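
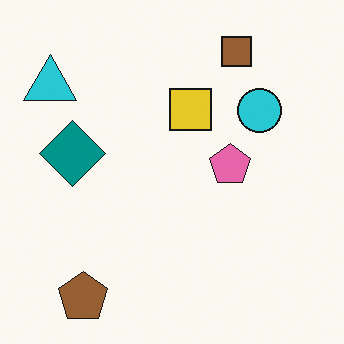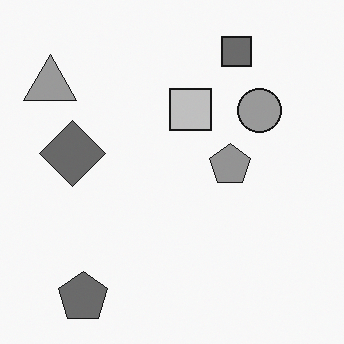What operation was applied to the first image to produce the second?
This is the original image converted to grayscale.

All color is removed — every shape is now a shade of grey.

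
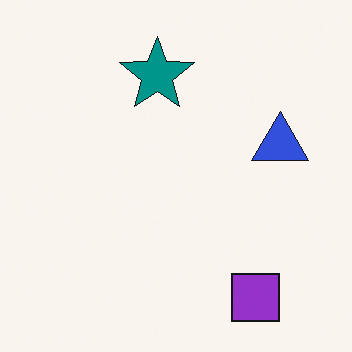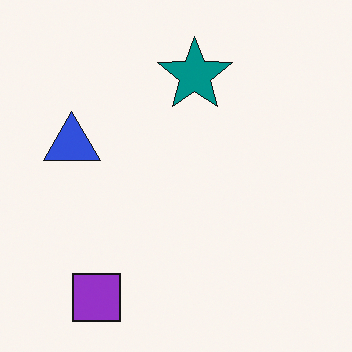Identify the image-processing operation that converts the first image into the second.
The second image is the first flipped horizontally (left ↔ right).

The blue triangle is in the right of the first image and the left of the second — shapes on opposite sides of the vertical midline have swapped in a mirror flip.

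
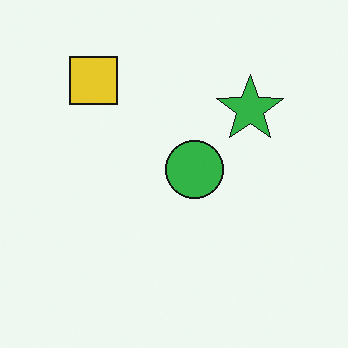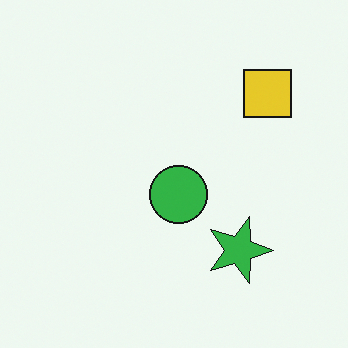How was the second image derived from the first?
The transformation is: rotated 90° clockwise.

The yellow square sits in the top-left of the first image and the top-right of the second — consistent with a whole-image 90° clockwise rotation.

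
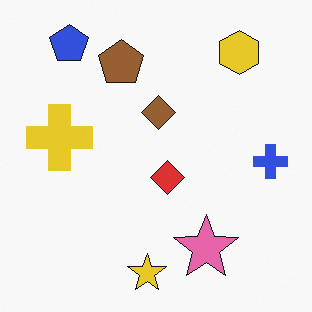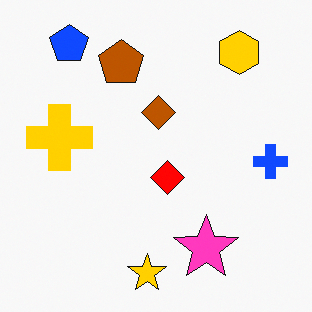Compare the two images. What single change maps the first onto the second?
The image was heavily oversaturated.

All colors are more vivid — a global saturation change.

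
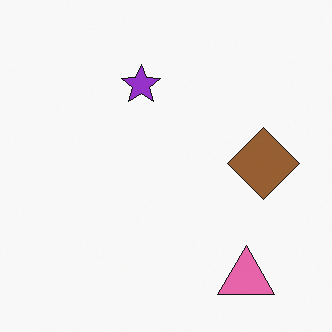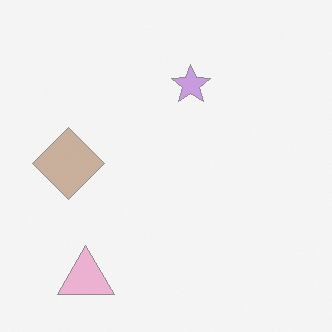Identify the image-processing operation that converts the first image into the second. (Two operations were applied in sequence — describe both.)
The image was flipped horizontally (left ↔ right), then given much lower contrast.

The brown diamond is in the right of the first image and the left of the second — shapes on opposite sides of the vertical midline have swapped in a mirror flip. Tones are pushed toward mid-grey across the whole image — a global contrast change.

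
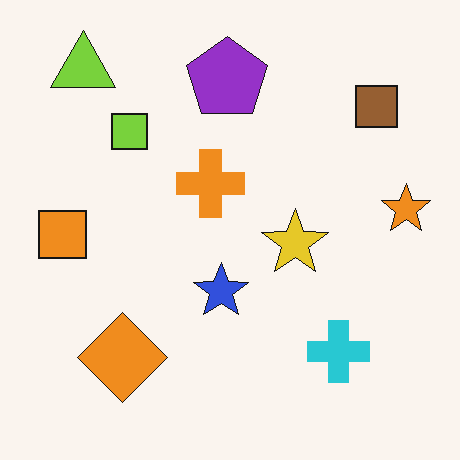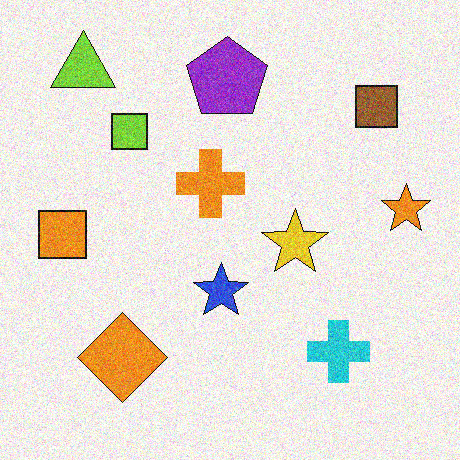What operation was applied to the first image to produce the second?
The transformation is: degraded with visible gaussian noise.

Random speckle covers the whole image, including the flat background.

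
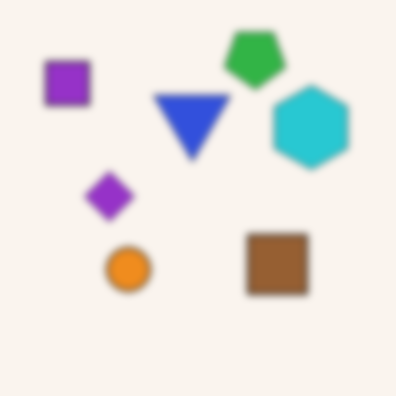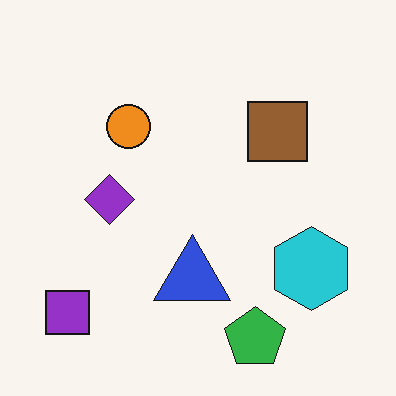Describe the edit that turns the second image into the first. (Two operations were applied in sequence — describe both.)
The transformation is: moderately blurred, then flipped vertically (top ↔ bottom).

Shape edges and outlines are uniformly softened across the whole image. The green pentagon is in the bottom of the second image and the top of the first — shapes on opposite sides of the horizontal midline have swapped in a mirror flip.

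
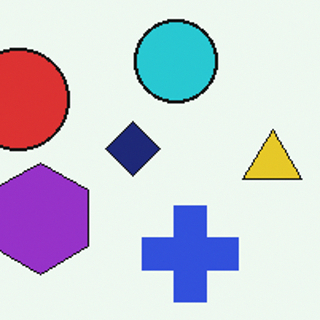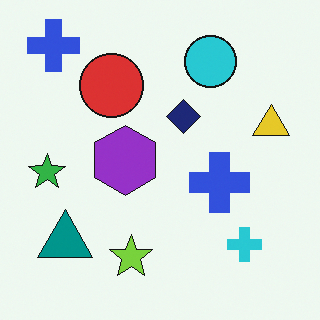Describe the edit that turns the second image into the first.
It was cropped slightly and scaled back up.

The visible shapes are larger and the field of view is narrower; shapes near the original edges may be partly or wholly outside the frame — a crop-and-rescale.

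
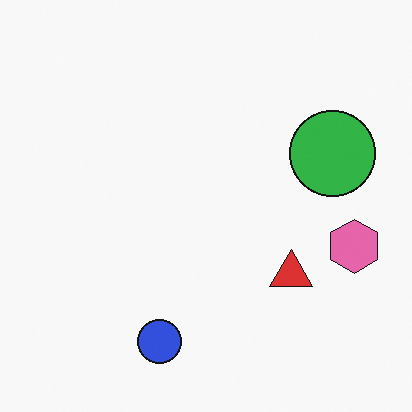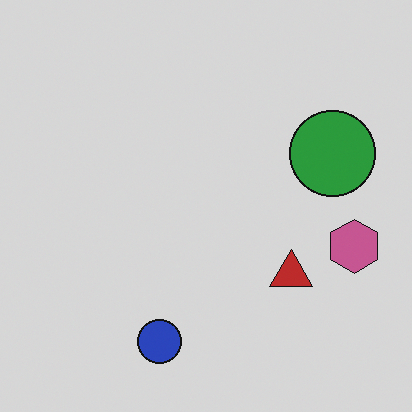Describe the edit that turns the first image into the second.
Darkened a little.

Every pixel — background and shapes alike — is uniformly darkened.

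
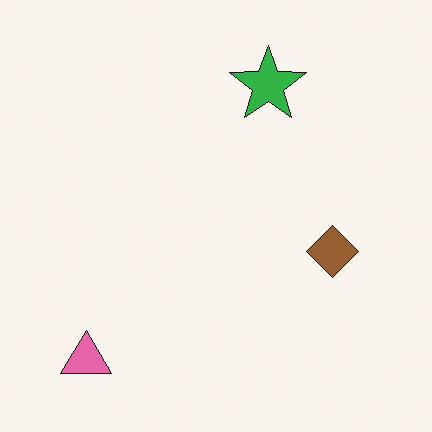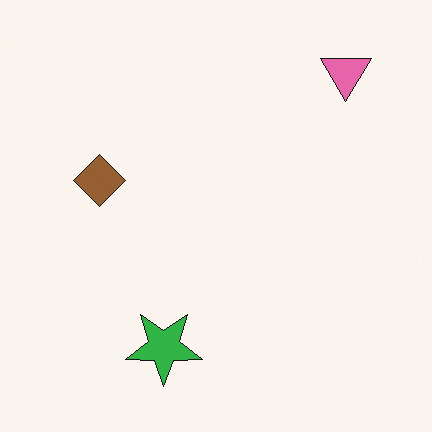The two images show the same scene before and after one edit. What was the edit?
It was rotated 180°.

The pink triangle sits in the bottom-left of the first image and the top-right of the second — consistent with a whole-image 180° rotation.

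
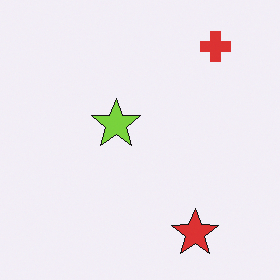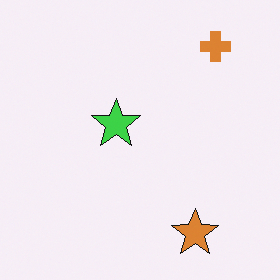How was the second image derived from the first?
The second image is the first hue-shifted slightly.

Every shape's color has rotated by the same amount around the hue wheel — a uniform hue shift.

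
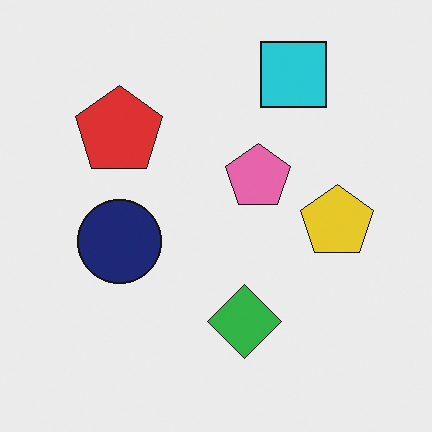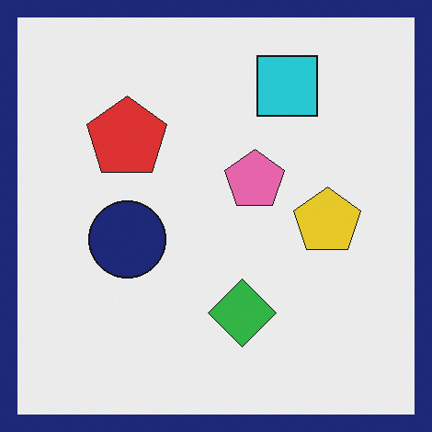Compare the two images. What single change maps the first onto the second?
The transformation is: framed with a navy border.

A solid navy frame runs around the edge of the second image, with the content slightly shrunk inside it.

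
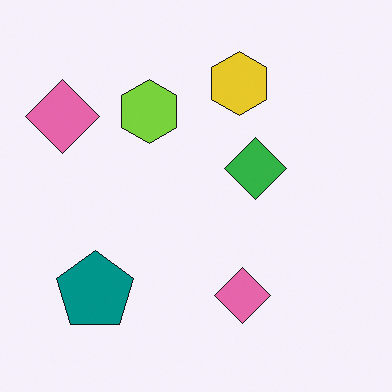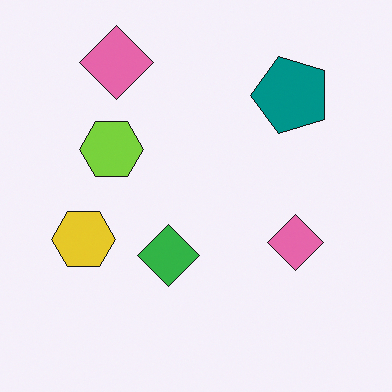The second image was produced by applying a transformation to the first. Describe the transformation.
This is the original image transposed (reflected across the top-left ↔ bottom-right diagonal).

Shapes have swapped their row and column positions — what was in the top-right is now in the bottom-left — a diagonal reflection.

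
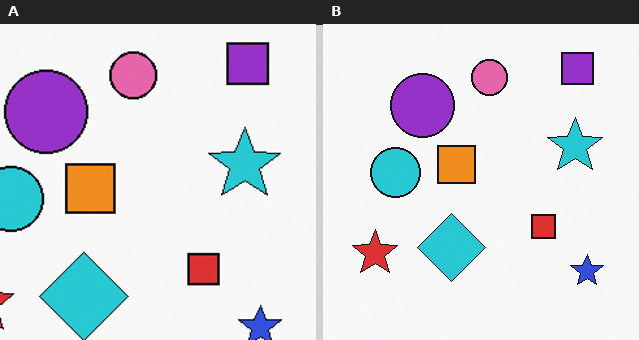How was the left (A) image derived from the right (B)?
It was cropped slightly and scaled back up.

The visible shapes are larger and the field of view is narrower; shapes near the original edges may be partly or wholly outside the frame — a crop-and-rescale.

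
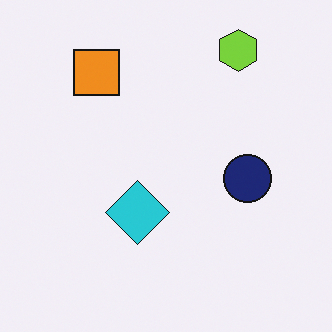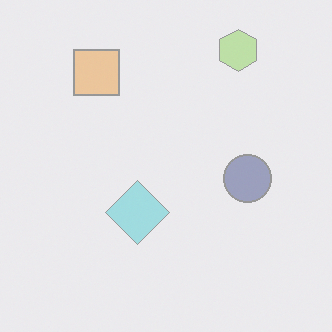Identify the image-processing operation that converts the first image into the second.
The image was given much lower contrast.

Tones are pushed toward mid-grey across the whole image — a global contrast change.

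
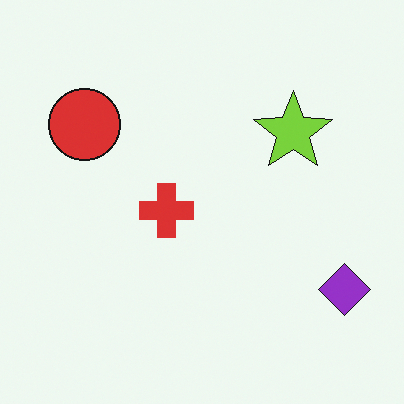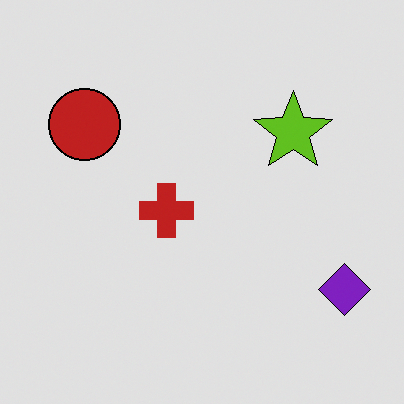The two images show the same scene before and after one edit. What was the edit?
The transformation is: posterized to a reduced palette.

Each flat color has snapped to a coarser quantized level — most visibly, the near-white background has dropped to a flat grey.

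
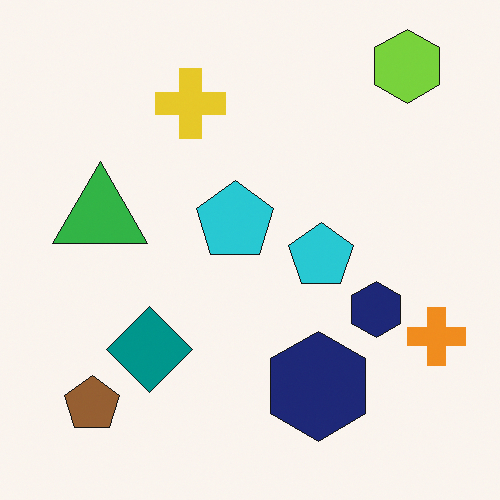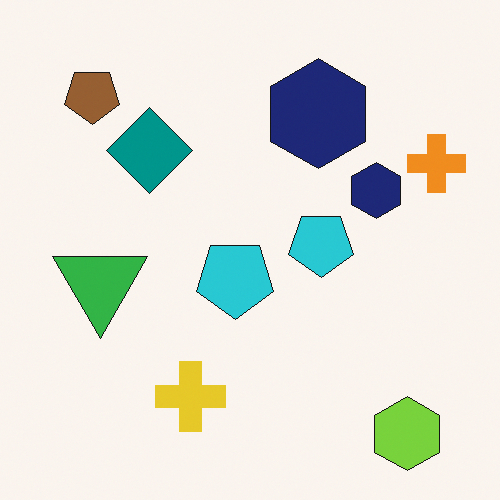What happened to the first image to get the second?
The image was flipped vertically (top ↔ bottom).

The lime hexagon is in the top-right of the first image and the bottom-right of the second — shapes on opposite sides of the horizontal midline have swapped in a mirror flip.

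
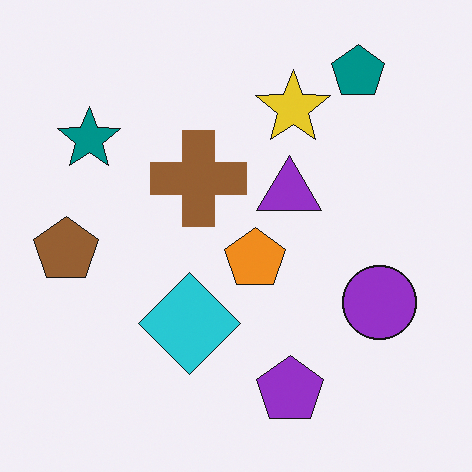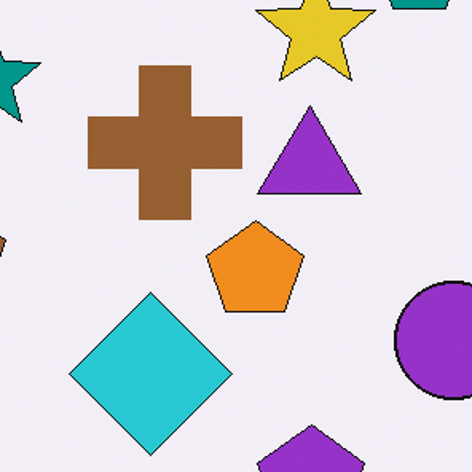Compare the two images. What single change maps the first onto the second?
This is the original image cropped slightly and scaled back up.

The visible shapes are larger and the field of view is narrower; shapes near the original edges may be partly or wholly outside the frame — a crop-and-rescale.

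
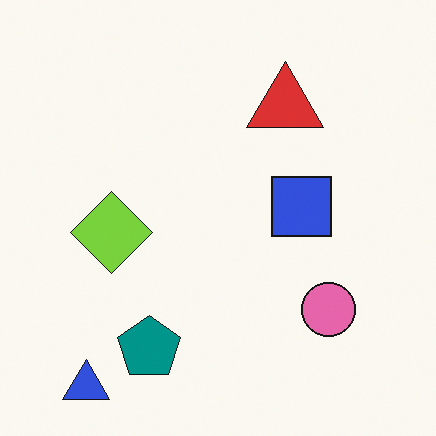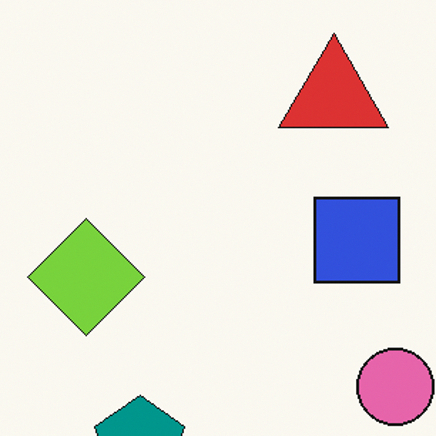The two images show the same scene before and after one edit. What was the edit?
The image was cropped to a modestly smaller region and rescaled.

The visible shapes are larger and the field of view is narrower; shapes near the original edges may be partly or wholly outside the frame — a crop-and-rescale.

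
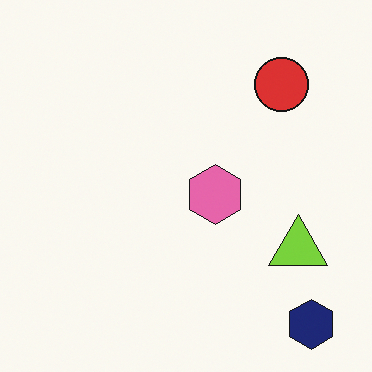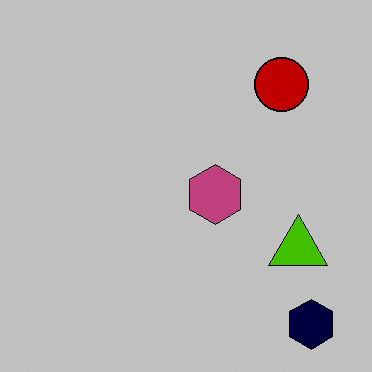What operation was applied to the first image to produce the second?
Heavily posterized to just a handful of flat colors.

Each flat color has snapped to a coarser quantized level — most visibly, the near-white background has dropped to a flat grey.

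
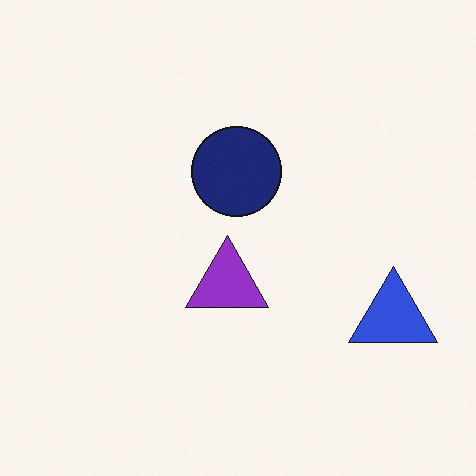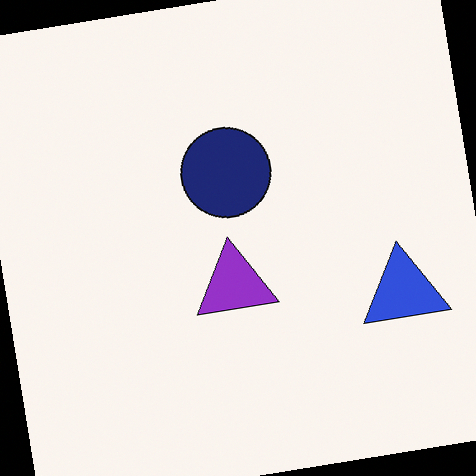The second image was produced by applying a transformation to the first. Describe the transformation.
It was rotated counter-clockwise by a slight angle.

Every shape is tilted by the same angle and the image corners show triangular fill wedges — a whole-image rotation by a non-right angle.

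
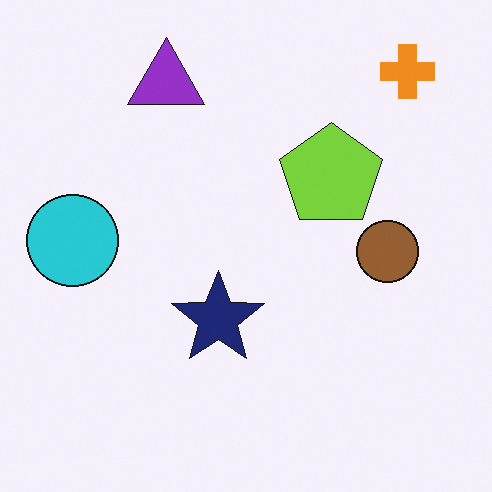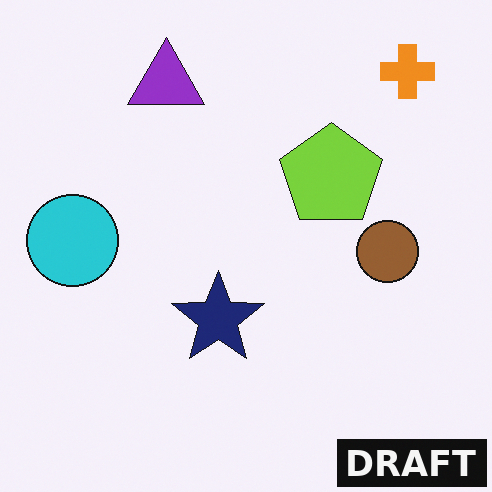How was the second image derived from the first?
Watermarked with the text "DRAFT" in the lower-right corner.

A dark label reading "DRAFT" appears in the lower-right corner.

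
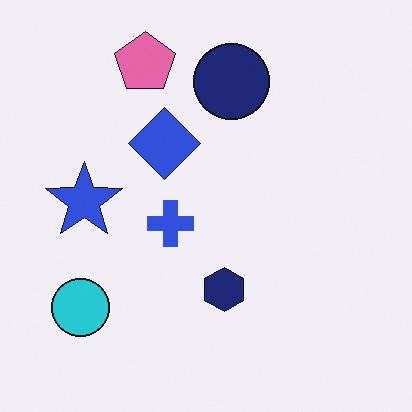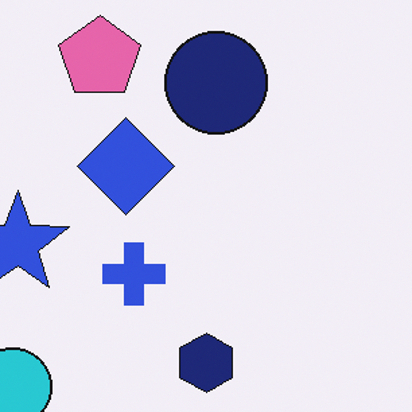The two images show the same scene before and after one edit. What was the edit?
The second image is the first cropped slightly and scaled back up.

The visible shapes are larger and the field of view is narrower; shapes near the original edges may be partly or wholly outside the frame — a crop-and-rescale.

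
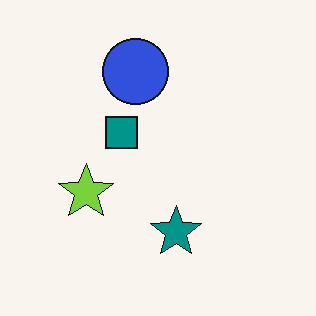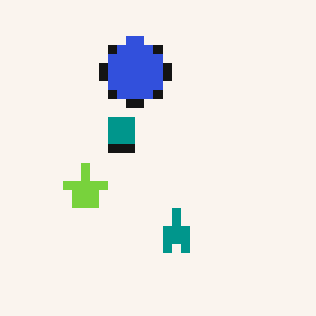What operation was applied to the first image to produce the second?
It was heavily pixelated into large blocks.

Shapes are reduced to large square blocks; fine edges and outlines are lost — a downscale-then-upscale (mosaic) effect.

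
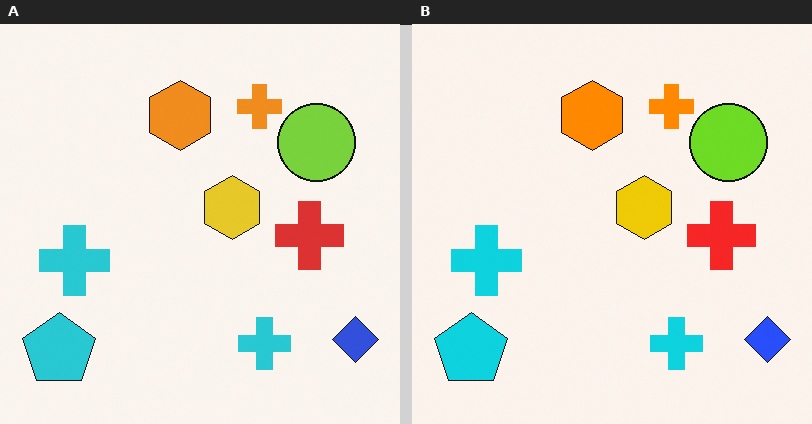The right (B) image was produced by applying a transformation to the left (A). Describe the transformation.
Slightly oversaturated.

All colors are more vivid — a global saturation change.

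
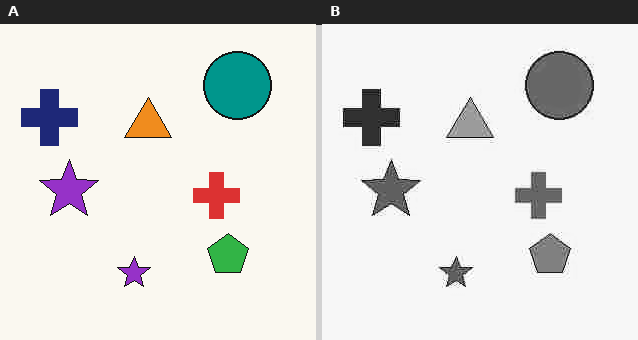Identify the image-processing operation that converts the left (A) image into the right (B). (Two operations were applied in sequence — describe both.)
The transformation is: heavily JPEG-compressed with obvious blocking artifacts, then converted to grayscale.

Blocky 8×8 compression artifacts appear around shape edges and the flat background shows ringing — characteristic JPEG degradation. All color is removed — every shape is now a shade of grey.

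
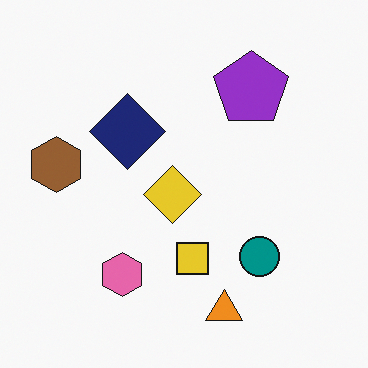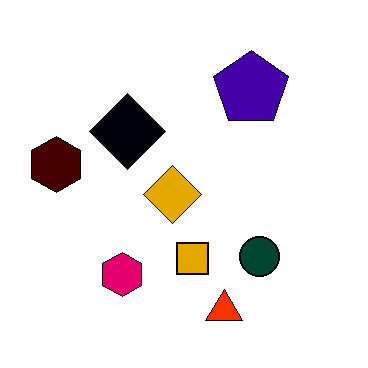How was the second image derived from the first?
The second image is the first given much higher contrast.

Tones are pushed away from mid-grey across the whole image — a global contrast change.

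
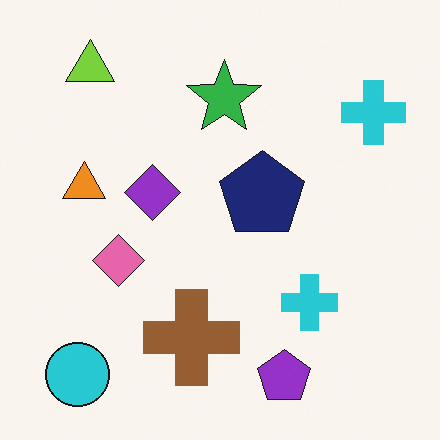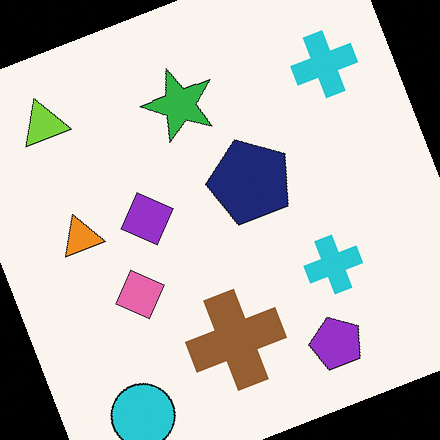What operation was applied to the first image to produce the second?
The image was rotated counter-clockwise by a moderate amount.

Every shape is tilted by the same angle and the image corners show triangular fill wedges — a whole-image rotation by a non-right angle.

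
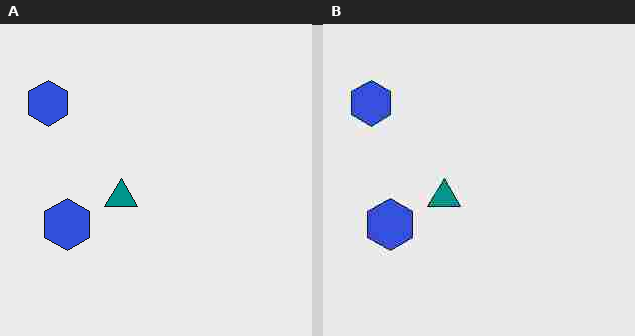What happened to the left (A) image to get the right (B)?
The image was degraded with heavy JPEG compression.

Blocky 8×8 compression artifacts appear around shape edges and the flat background shows ringing — characteristic JPEG degradation.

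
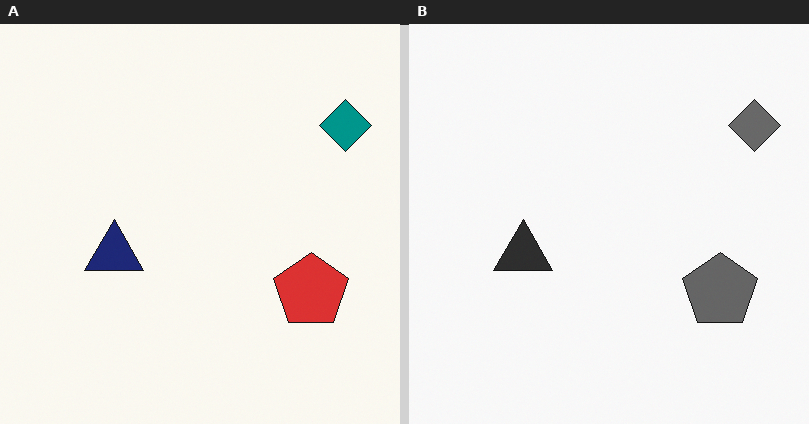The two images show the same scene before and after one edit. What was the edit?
The image was converted to grayscale.

All color is removed — every shape is now a shade of grey.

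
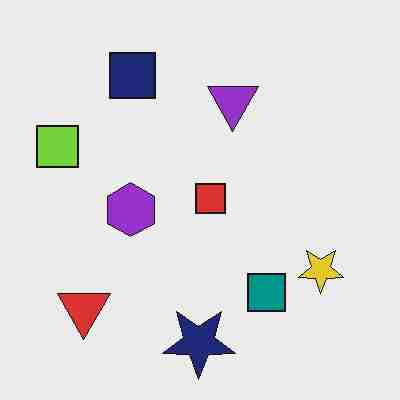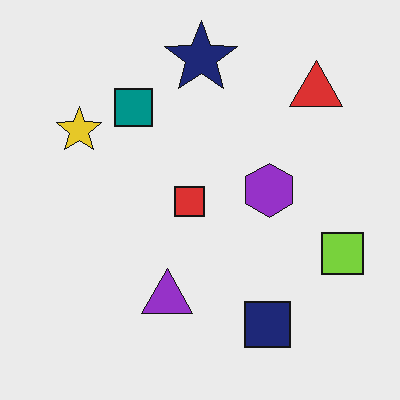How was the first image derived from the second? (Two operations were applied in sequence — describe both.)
The image was rotated 180°, then heavily JPEG-compressed with obvious blocking artifacts.

The red triangle sits in the top-right of the second image and the bottom-left of the first — consistent with a whole-image 180° rotation. Blocky 8×8 compression artifacts appear around shape edges and the flat background shows ringing — characteristic JPEG degradation.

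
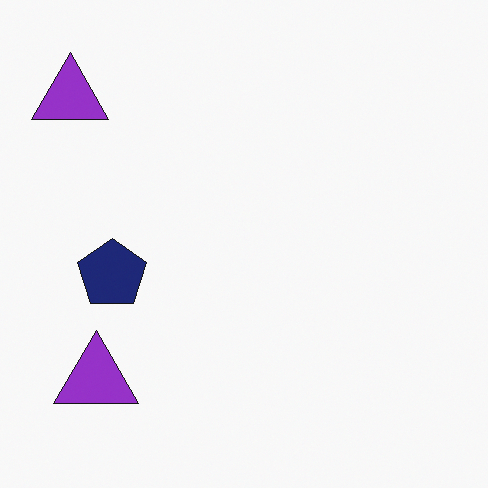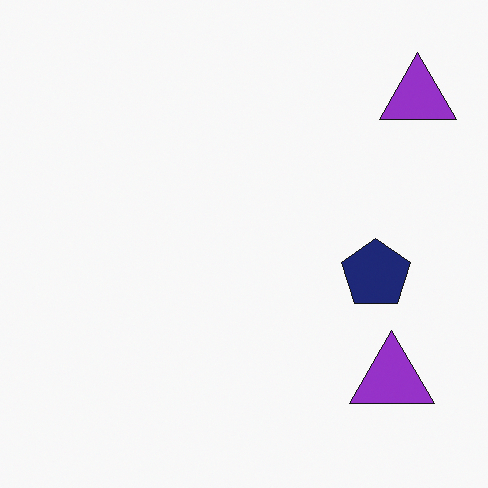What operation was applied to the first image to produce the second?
The second image is the first flipped horizontally (left ↔ right).

The navy pentagon is in the left of the first image and the right of the second — shapes on opposite sides of the vertical midline have swapped in a mirror flip.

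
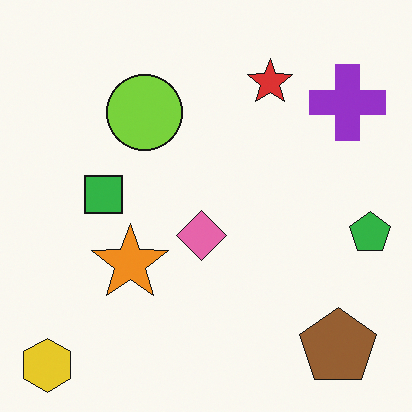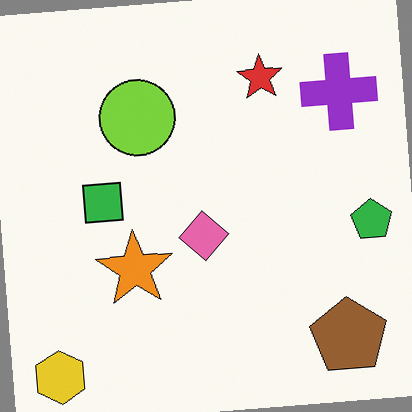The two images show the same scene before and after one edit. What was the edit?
The image was rotated counter-clockwise by a slight angle.

Every shape is tilted by the same angle and the image corners show triangular fill wedges — a whole-image rotation by a non-right angle.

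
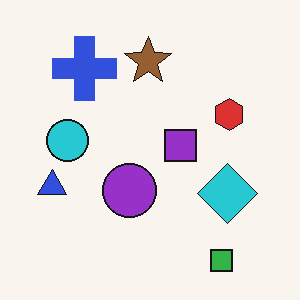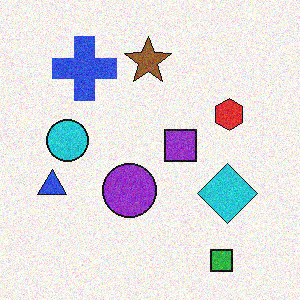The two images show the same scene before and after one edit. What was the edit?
It was degraded with visible gaussian noise.

Random speckle covers the whole image, including the flat background.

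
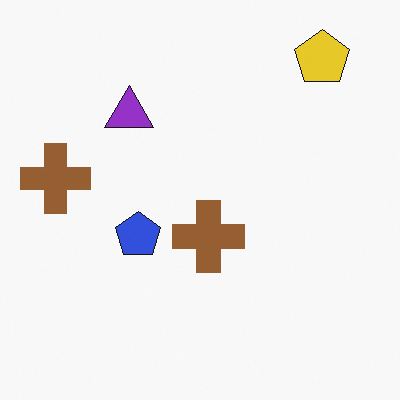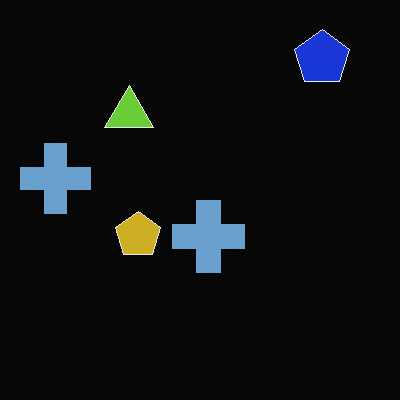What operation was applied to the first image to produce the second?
The image was color-inverted (negative).

The light background has become dark and every shape's color is its complement — a photographic negative.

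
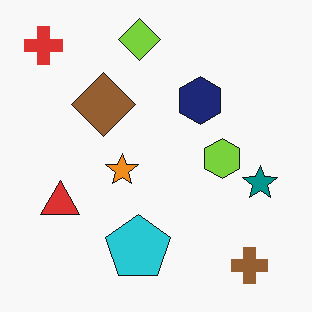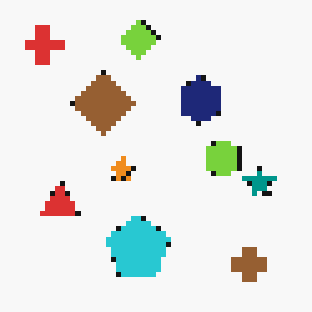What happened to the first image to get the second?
The image was lightly pixelated (a mild mosaic effect).

Shapes are reduced to large square blocks; fine edges and outlines are lost — a downscale-then-upscale (mosaic) effect.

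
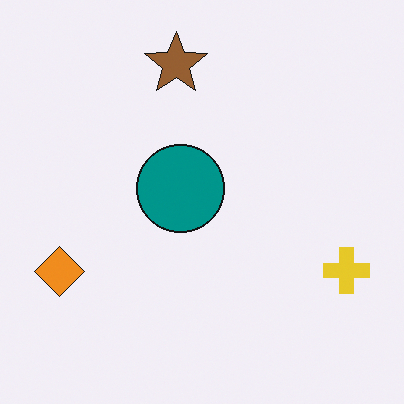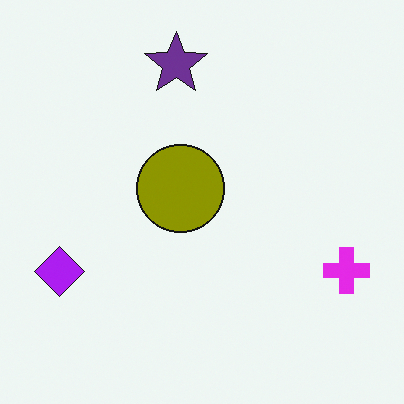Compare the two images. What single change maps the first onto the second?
This is the original image hue-shifted through roughly half the color wheel.

Every shape's color has rotated by the same amount around the hue wheel — a uniform hue shift.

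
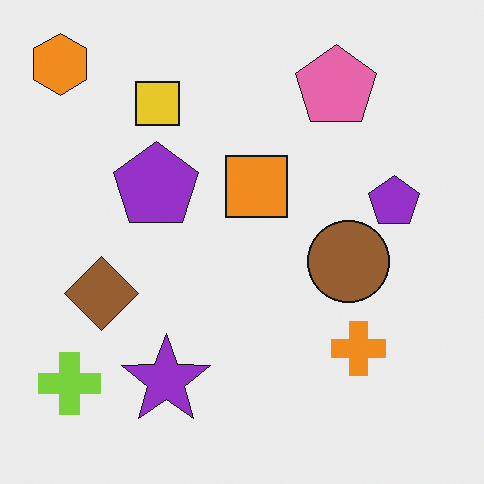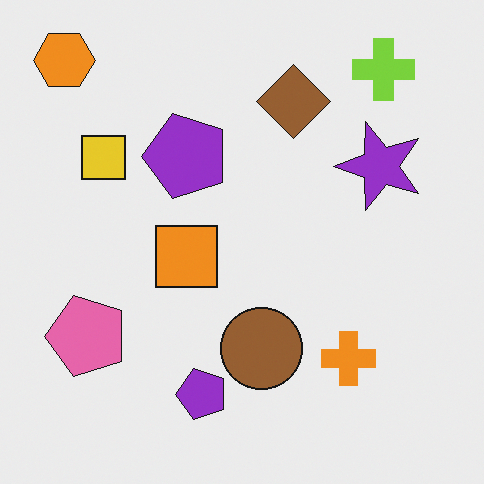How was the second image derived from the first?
This is the original image transposed (reflected across the top-left ↔ bottom-right diagonal).

Shapes have swapped their row and column positions — what was in the top-right is now in the bottom-left — a diagonal reflection.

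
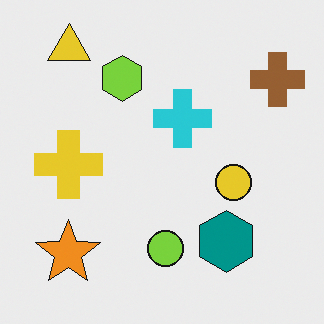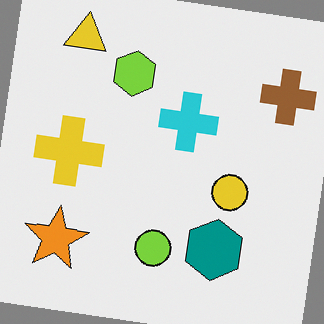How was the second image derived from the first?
The transformation is: rotated clockwise by a few degrees.

Every shape is tilted by the same angle and the image corners show triangular fill wedges — a whole-image rotation by a non-right angle.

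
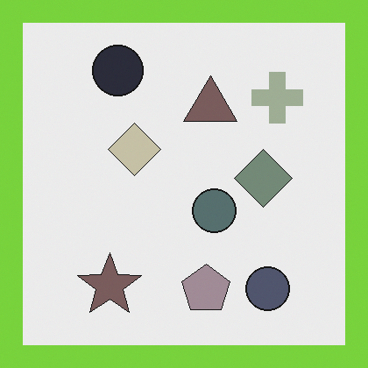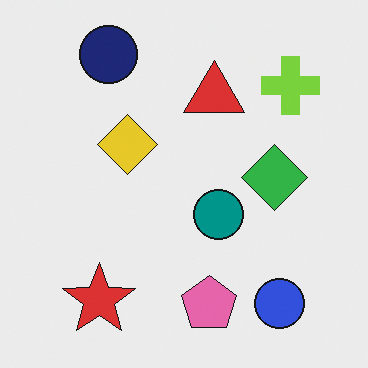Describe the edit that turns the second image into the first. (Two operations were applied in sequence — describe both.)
The image was made much more muted (saturation change), then framed with a lime border.

All colors are more muted and greyish — a global saturation change. A solid lime frame runs around the edge of the first image, with the content slightly shrunk inside it.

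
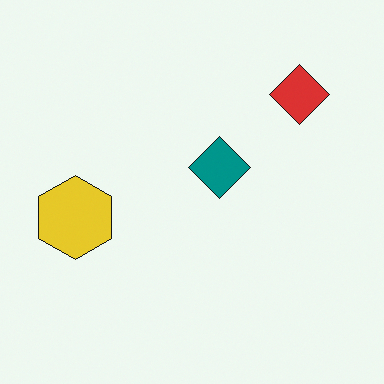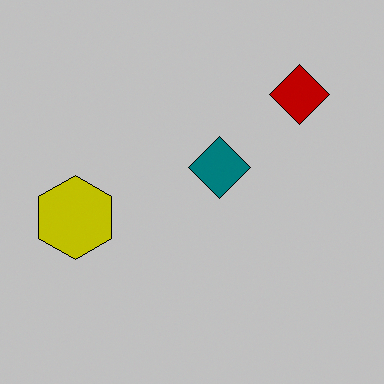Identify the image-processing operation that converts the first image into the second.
The second image is the first heavily posterized to just a handful of flat colors.

Each flat color has snapped to a coarser quantized level — most visibly, the near-white background has dropped to a flat grey.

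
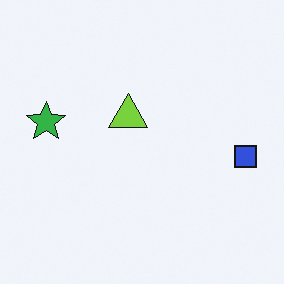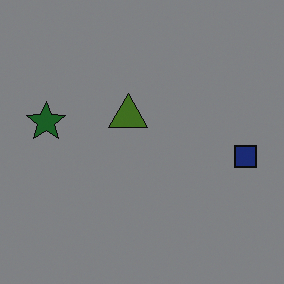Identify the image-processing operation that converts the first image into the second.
The transformation is: substantially darkened.

Every pixel — background and shapes alike — is uniformly darkened.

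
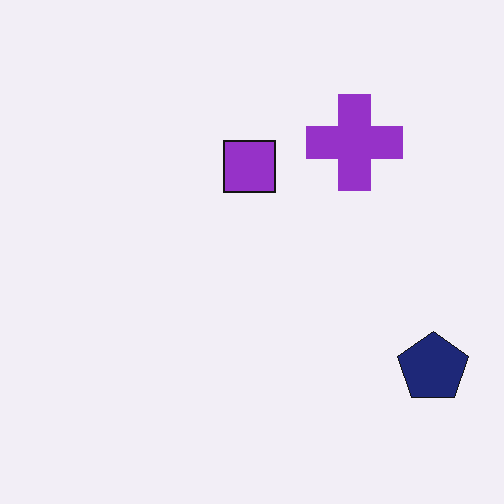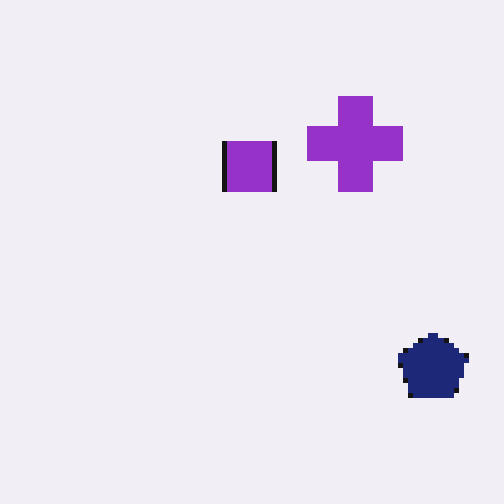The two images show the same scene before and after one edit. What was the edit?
The second image is the first lightly pixelated (a mild mosaic effect).

Shapes are reduced to large square blocks; fine edges and outlines are lost — a downscale-then-upscale (mosaic) effect.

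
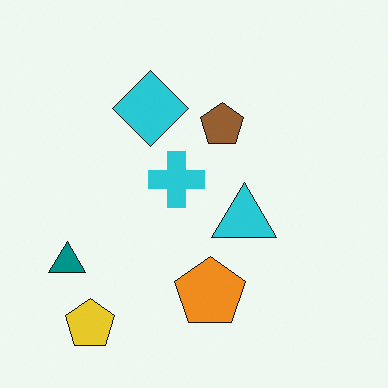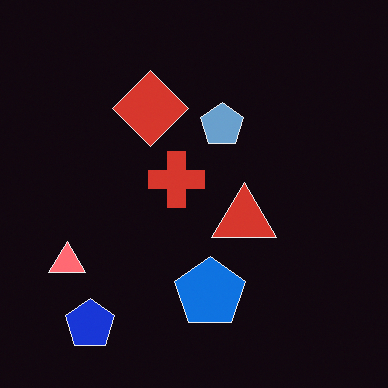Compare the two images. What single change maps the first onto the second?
The transformation is: color-inverted (negative).

The light background has become dark and every shape's color is its complement — a photographic negative.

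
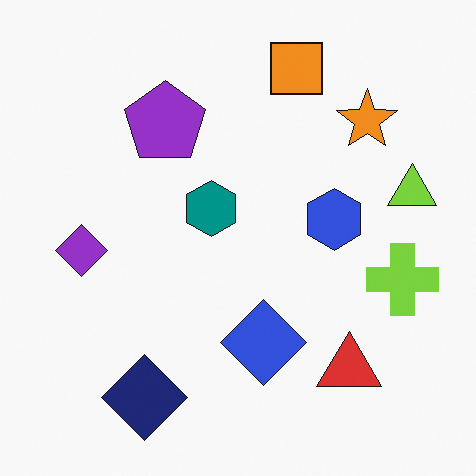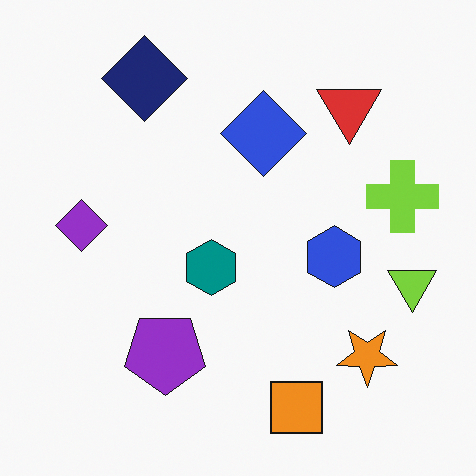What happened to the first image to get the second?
It was flipped vertically (top ↔ bottom).

The orange square is in the top of the first image and the bottom of the second — shapes on opposite sides of the horizontal midline have swapped in a mirror flip.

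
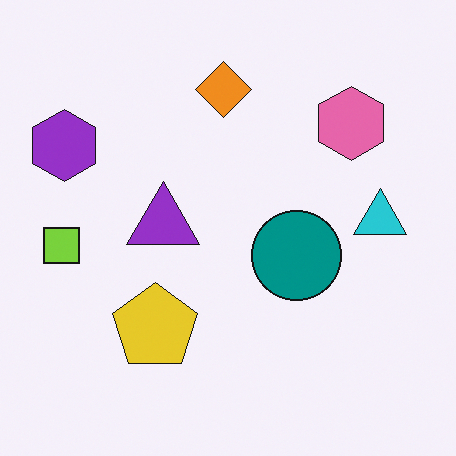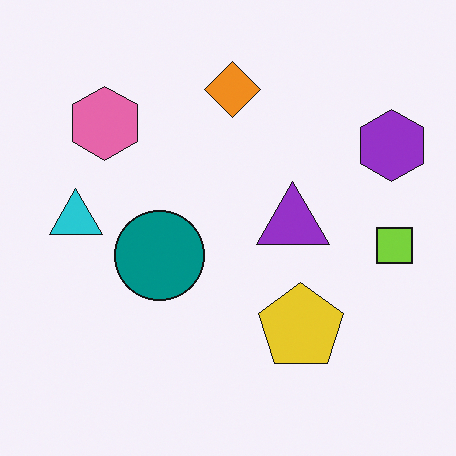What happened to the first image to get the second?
The image was flipped horizontally (left ↔ right).

The lime square is in the left of the first image and the right of the second — shapes on opposite sides of the vertical midline have swapped in a mirror flip.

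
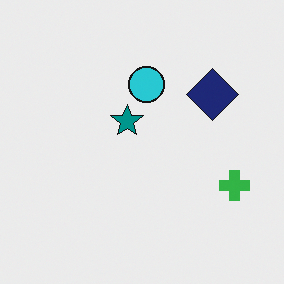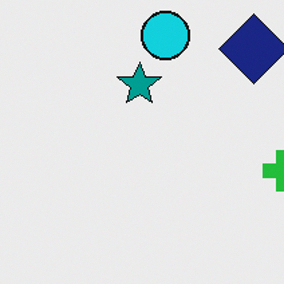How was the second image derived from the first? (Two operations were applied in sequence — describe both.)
The image was slightly oversaturated, then cropped to a modestly smaller region and rescaled.

All colors are more vivid — a global saturation change. The visible shapes are larger and the field of view is narrower; shapes near the original edges may be partly or wholly outside the frame — a crop-and-rescale.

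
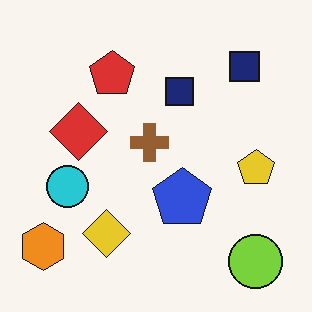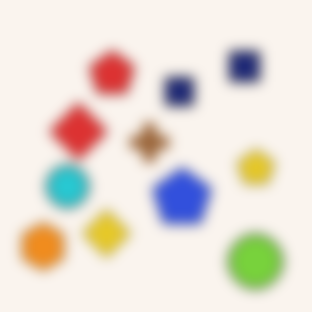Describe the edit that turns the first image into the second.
Strongly gaussian-blurred.

Shape edges and outlines are uniformly softened across the whole image.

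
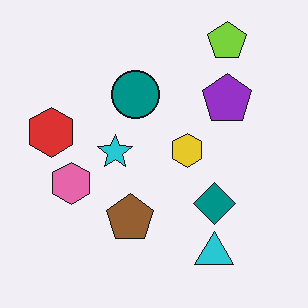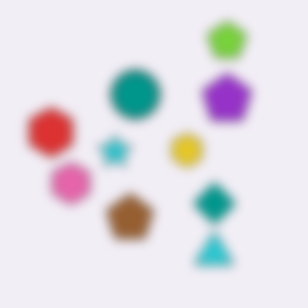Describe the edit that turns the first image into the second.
It was strongly gaussian-blurred.

Shape edges and outlines are uniformly softened across the whole image.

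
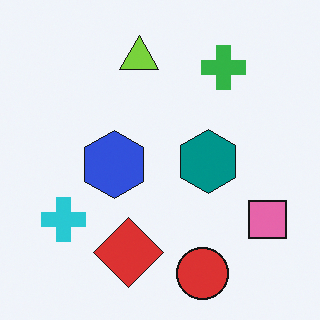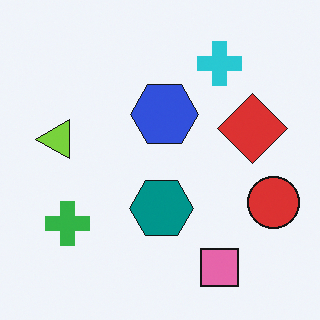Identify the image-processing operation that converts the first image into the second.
It was transposed (reflected across the top-left ↔ bottom-right diagonal).

Shapes have swapped their row and column positions — what was in the top-right is now in the bottom-left — a diagonal reflection.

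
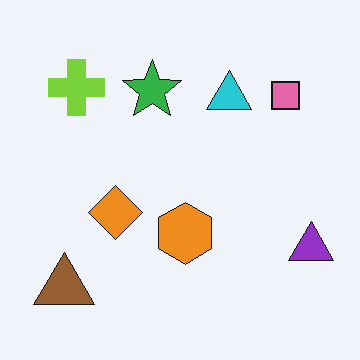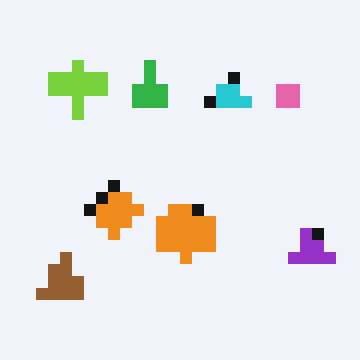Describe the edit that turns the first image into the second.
Coarsely pixelated.

Shapes are reduced to large square blocks; fine edges and outlines are lost — a downscale-then-upscale (mosaic) effect.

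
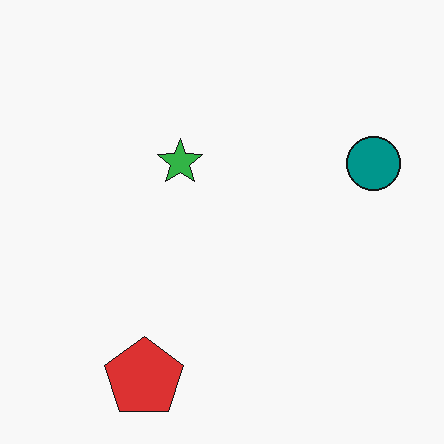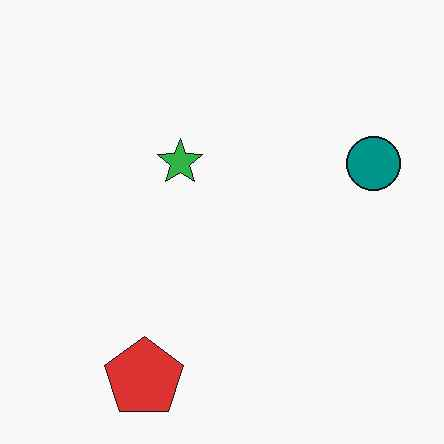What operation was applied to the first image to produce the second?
The second image is the first given moderate JPEG compression.

Blocky 8×8 compression artifacts appear around shape edges and the flat background shows ringing — characteristic JPEG degradation.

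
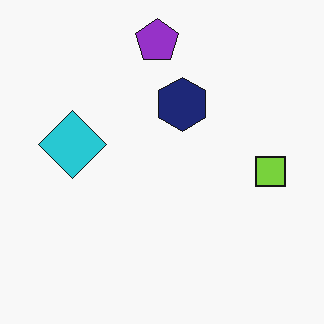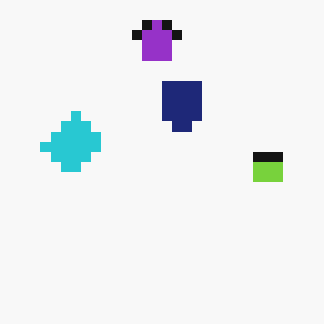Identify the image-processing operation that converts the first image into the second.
The image was coarsely pixelated.

Shapes are reduced to large square blocks; fine edges and outlines are lost — a downscale-then-upscale (mosaic) effect.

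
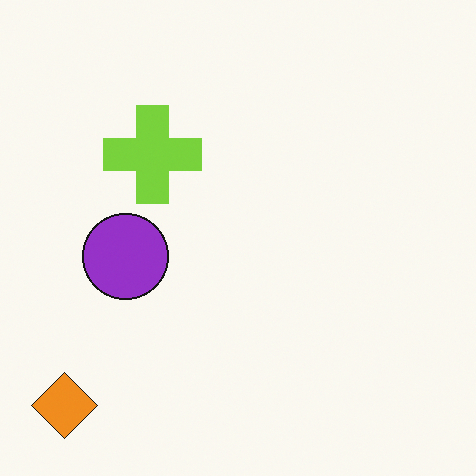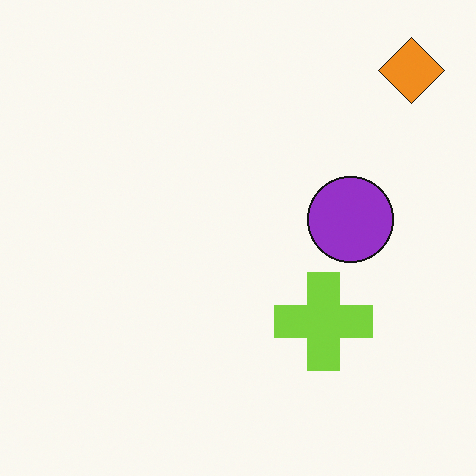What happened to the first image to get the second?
Rotated 180°.

The orange diamond sits in the bottom-left of the first image and the top-right of the second — consistent with a whole-image 180° rotation.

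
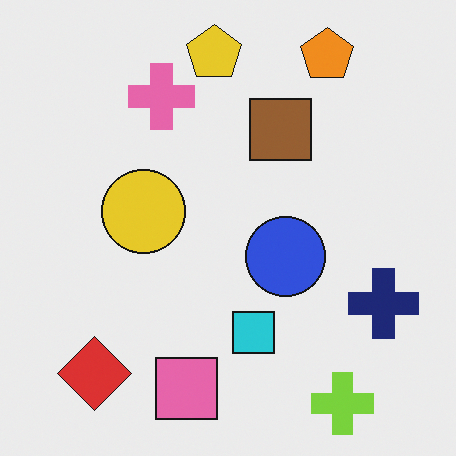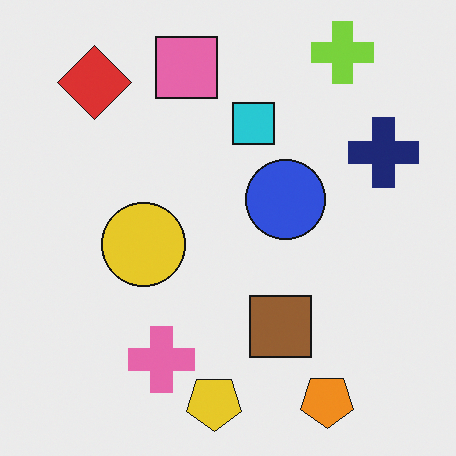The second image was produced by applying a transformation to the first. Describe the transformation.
Flipped vertically (top ↔ bottom).

The yellow pentagon is in the top of the first image and the bottom of the second — shapes on opposite sides of the horizontal midline have swapped in a mirror flip.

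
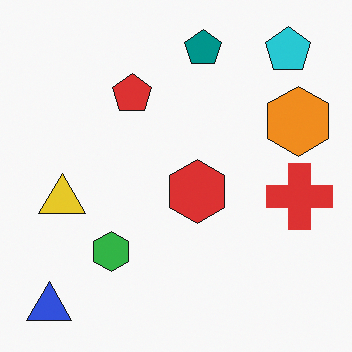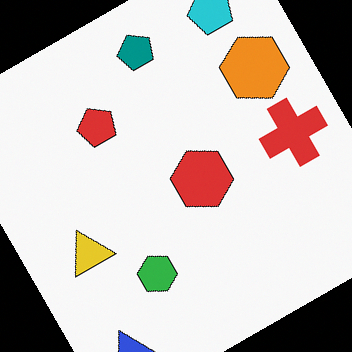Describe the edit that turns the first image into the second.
The second image is the first rotated counter-clockwise by a clearly visible amount.

Every shape is tilted by the same angle and the image corners show triangular fill wedges — a whole-image rotation by a non-right angle.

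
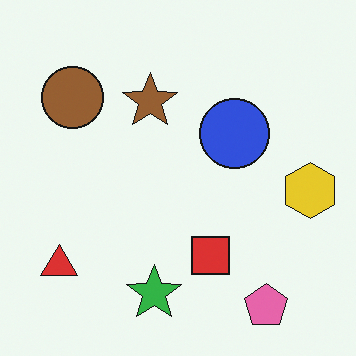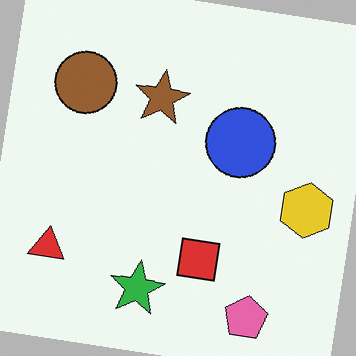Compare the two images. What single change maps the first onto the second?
The image was rotated clockwise by a slight angle.

Every shape is tilted by the same angle and the image corners show triangular fill wedges — a whole-image rotation by a non-right angle.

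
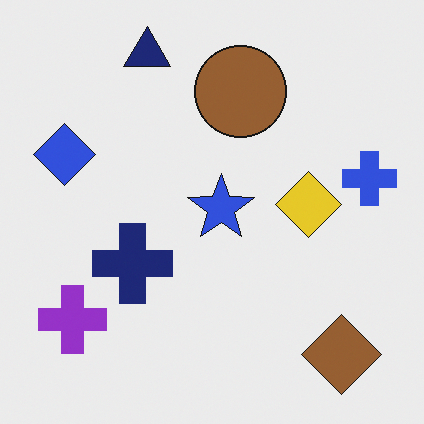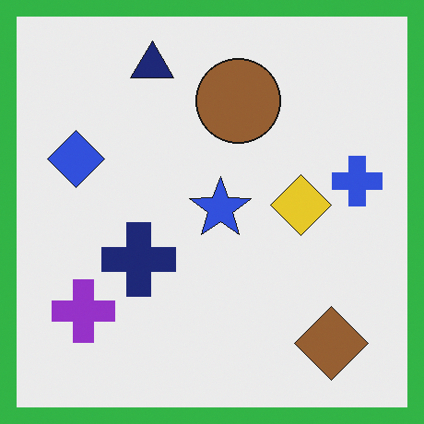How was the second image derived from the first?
Framed with a green border.

A solid green frame runs around the edge of the second image, with the content slightly shrunk inside it.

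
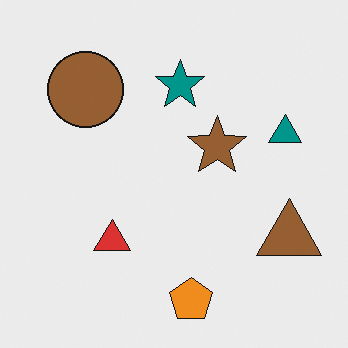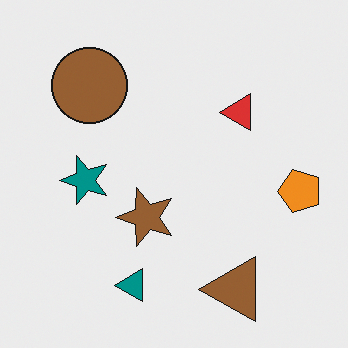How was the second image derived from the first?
This is the original image transposed (reflected across the top-left ↔ bottom-right diagonal).

Shapes have swapped their row and column positions — what was in the top-right is now in the bottom-left — a diagonal reflection.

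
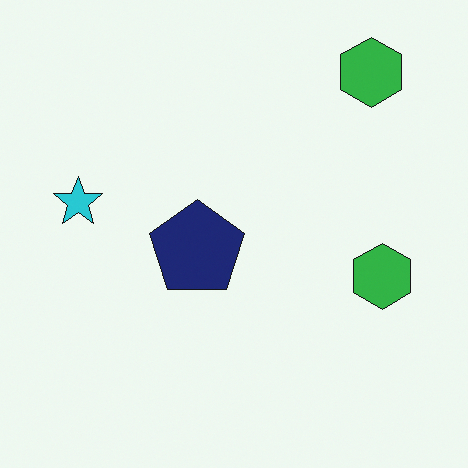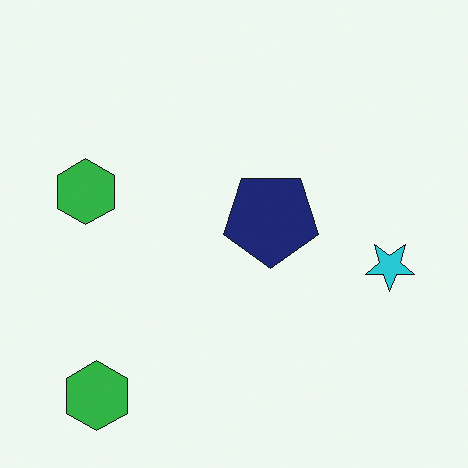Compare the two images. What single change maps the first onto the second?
The image was rotated 180°.

The cyan star sits in the left of the first image and the right of the second — consistent with a whole-image 180° rotation.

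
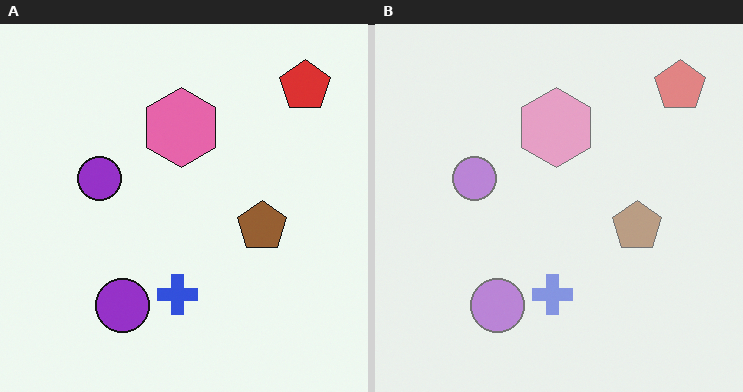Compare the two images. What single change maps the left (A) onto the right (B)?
It was given much lower contrast.

Tones are pushed toward mid-grey across the whole image — a global contrast change.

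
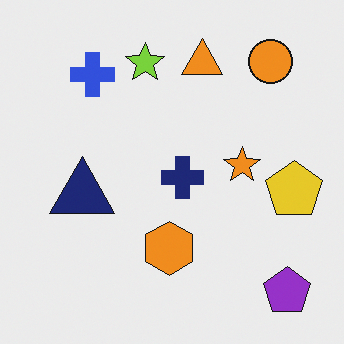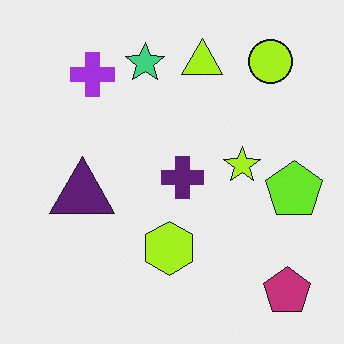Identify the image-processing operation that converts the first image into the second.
The second image is the first hue-shifted slightly.

Every shape's color has rotated by the same amount around the hue wheel — a uniform hue shift.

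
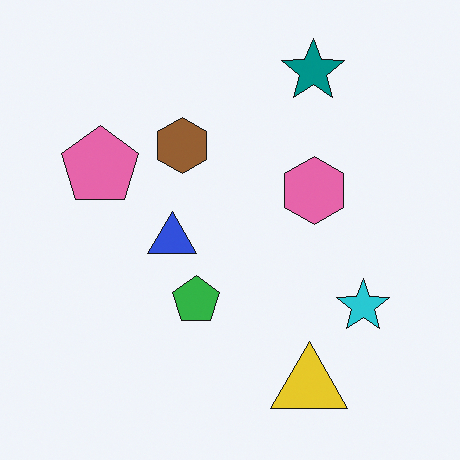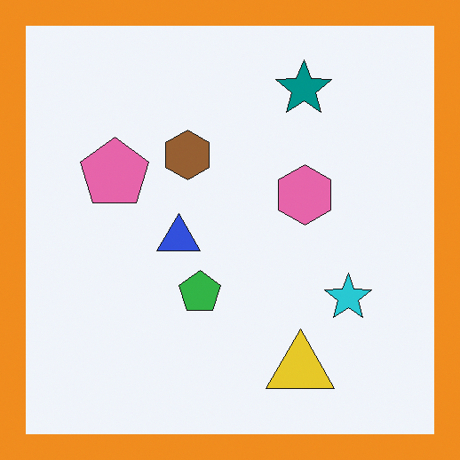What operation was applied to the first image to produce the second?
The image was framed with a orange border.

A solid orange frame runs around the edge of the second image, with the content slightly shrunk inside it.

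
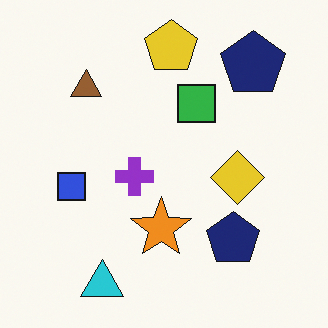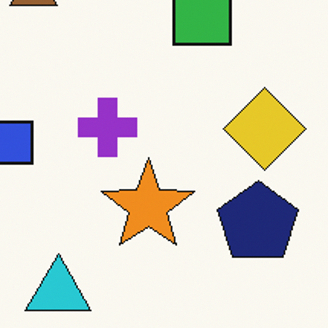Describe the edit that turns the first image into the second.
This is the original image cropped slightly and scaled back up.

The visible shapes are larger and the field of view is narrower; shapes near the original edges may be partly or wholly outside the frame — a crop-and-rescale.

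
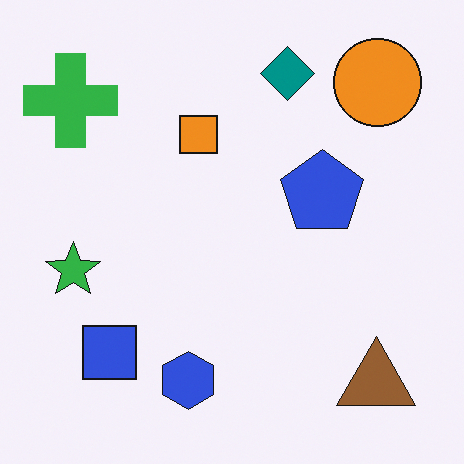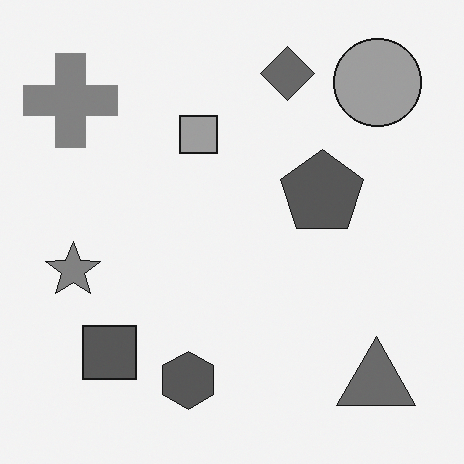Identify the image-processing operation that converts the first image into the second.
The second image is the first converted to grayscale.

All color is removed — every shape is now a shade of grey.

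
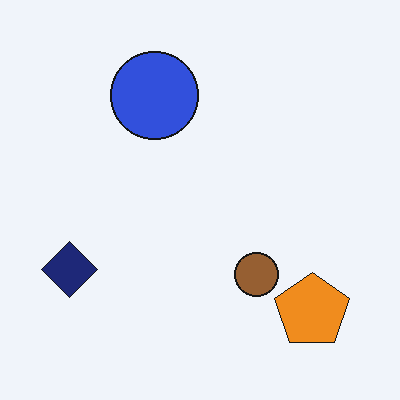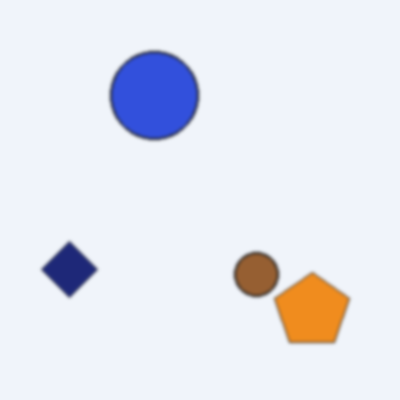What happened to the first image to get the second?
The transformation is: given a subtle gaussian blur.

Shape edges and outlines are uniformly softened across the whole image.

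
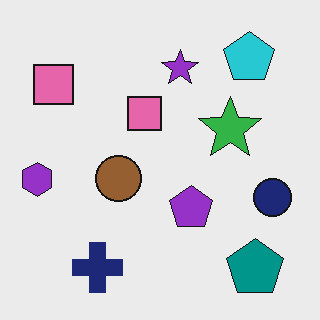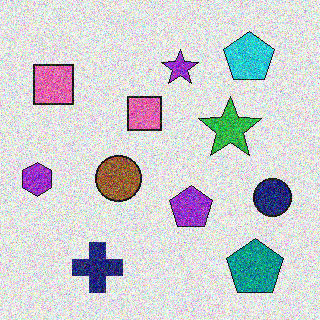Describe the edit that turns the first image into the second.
It was degraded with a thick layer of grain.

Random speckle covers the whole image, including the flat background.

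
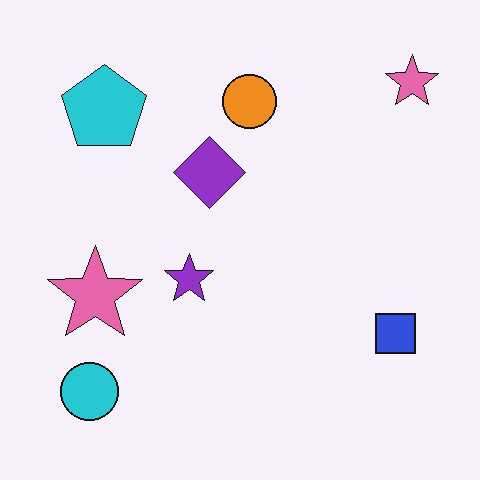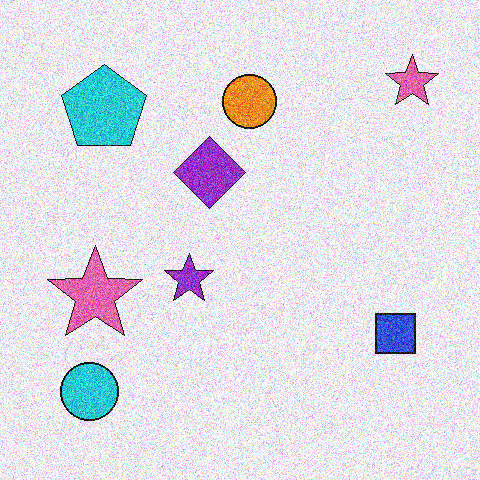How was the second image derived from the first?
This is the original image degraded with heavy additive noise.

Random speckle covers the whole image, including the flat background.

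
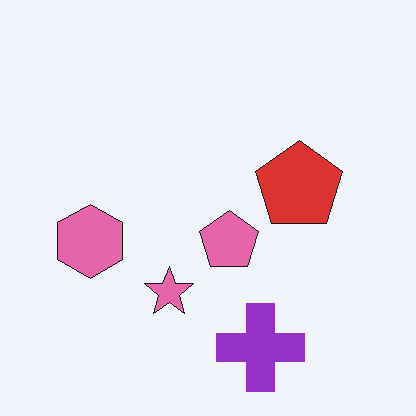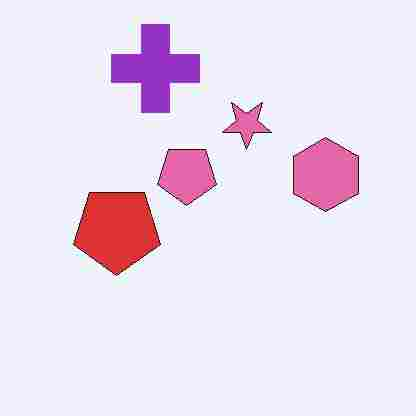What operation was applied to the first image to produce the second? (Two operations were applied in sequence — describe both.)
The image was rotated 180°, then degraded with heavy JPEG compression.

The purple cross sits in the bottom of the first image and the top of the second — consistent with a whole-image 180° rotation. Blocky 8×8 compression artifacts appear around shape edges and the flat background shows ringing — characteristic JPEG degradation.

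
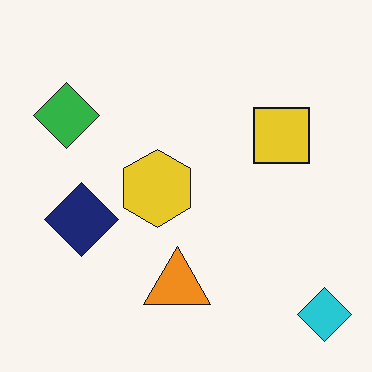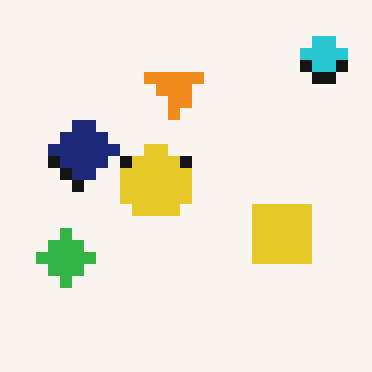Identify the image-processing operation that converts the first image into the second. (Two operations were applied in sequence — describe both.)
The second image is the first flipped vertically (top ↔ bottom), then heavily pixelated into large blocks.

The cyan diamond is in the bottom-right of the first image and the top-right of the second — shapes on opposite sides of the horizontal midline have swapped in a mirror flip. Shapes are reduced to large square blocks; fine edges and outlines are lost — a downscale-then-upscale (mosaic) effect.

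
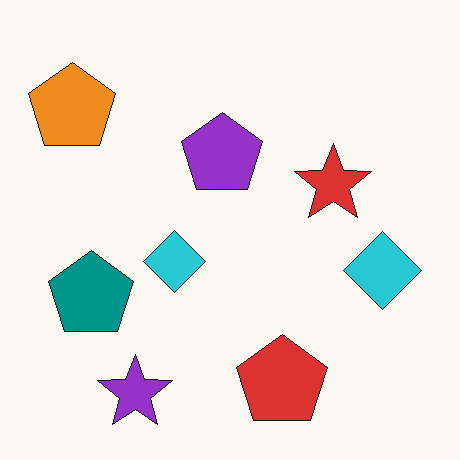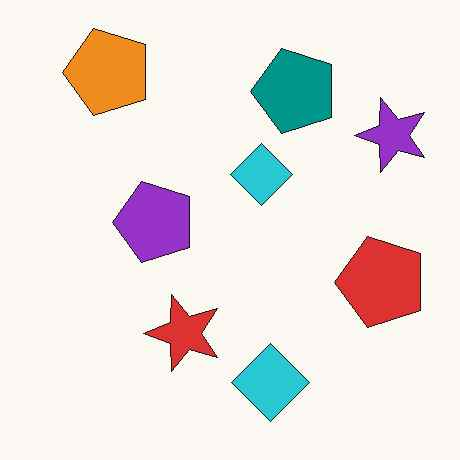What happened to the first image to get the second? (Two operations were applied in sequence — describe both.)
The transformation is: transposed (reflected across the top-left ↔ bottom-right diagonal), then JPEG-compressed with visible artifacts.

Shapes have swapped their row and column positions — what was in the top-right is now in the bottom-left — a diagonal reflection. Blocky 8×8 compression artifacts appear around shape edges and the flat background shows ringing — characteristic JPEG degradation.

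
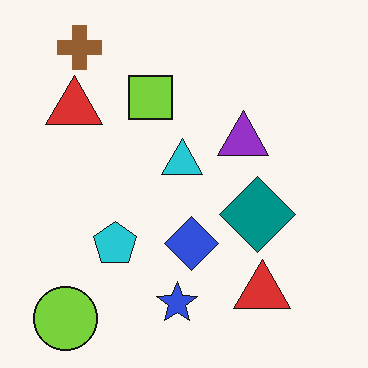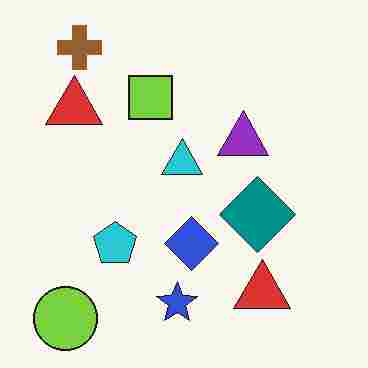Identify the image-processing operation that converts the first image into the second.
The second image is the first heavily JPEG-compressed with obvious blocking artifacts.

Blocky 8×8 compression artifacts appear around shape edges and the flat background shows ringing — characteristic JPEG degradation.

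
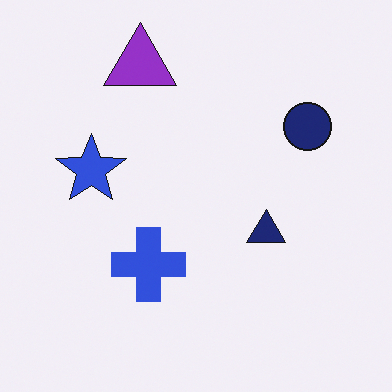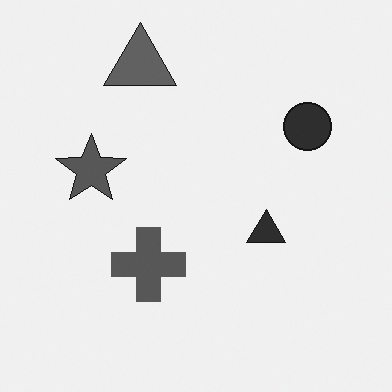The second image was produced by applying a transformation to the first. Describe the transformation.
Converted to grayscale.

All color is removed — every shape is now a shade of grey.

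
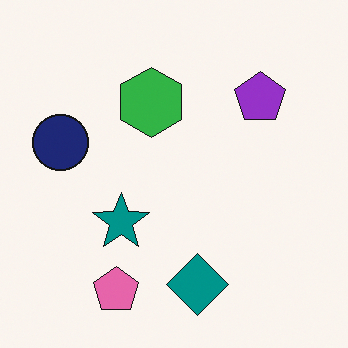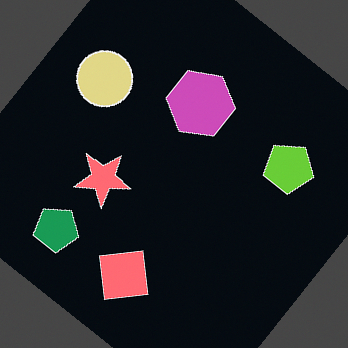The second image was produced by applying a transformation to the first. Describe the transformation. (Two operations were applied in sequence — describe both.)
The second image is the first color-inverted (negative), then rotated clockwise by a large amount — several tens of degrees.

The light background has become dark and every shape's color is its complement — a photographic negative. Every shape is tilted by the same angle and the image corners show triangular fill wedges — a whole-image rotation by a non-right angle.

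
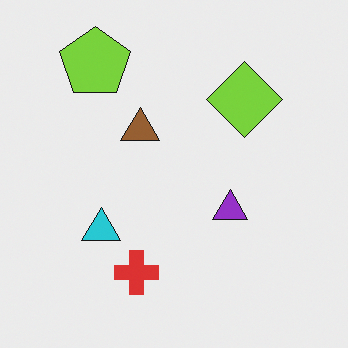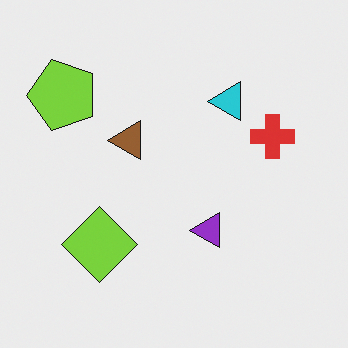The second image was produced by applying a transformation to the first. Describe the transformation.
The second image is the first transposed (reflected across the top-left ↔ bottom-right diagonal).

Shapes have swapped their row and column positions — what was in the top-right is now in the bottom-left — a diagonal reflection.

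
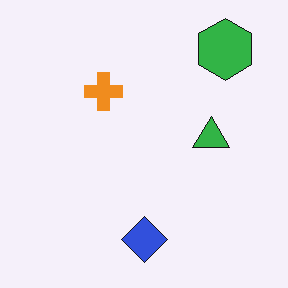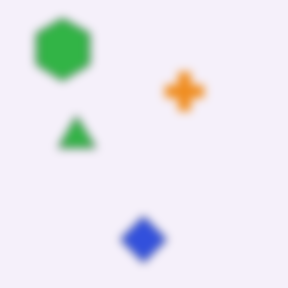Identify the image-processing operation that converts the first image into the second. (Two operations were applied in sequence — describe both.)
The transformation is: flipped horizontally (left ↔ right), then noticeably gaussian-blurred.

The green hexagon is in the top-right of the first image and the top-left of the second — shapes on opposite sides of the vertical midline have swapped in a mirror flip. Shape edges and outlines are uniformly softened across the whole image.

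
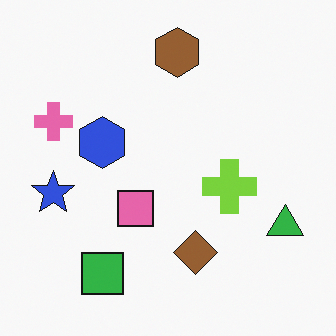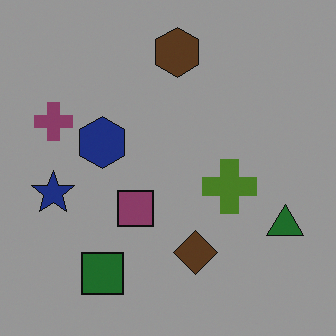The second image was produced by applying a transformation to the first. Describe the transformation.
This is the original image substantially darkened.

Every pixel — background and shapes alike — is uniformly darkened.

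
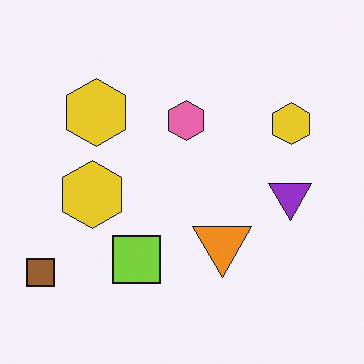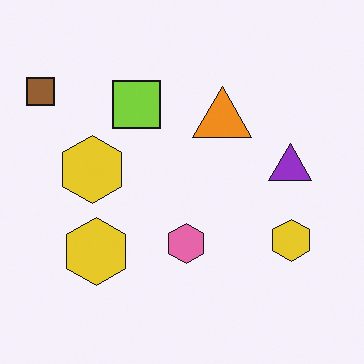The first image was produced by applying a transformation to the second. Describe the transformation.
Flipped vertically (top ↔ bottom).

The brown square is in the top-left of the second image and the bottom-left of the first — shapes on opposite sides of the horizontal midline have swapped in a mirror flip.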